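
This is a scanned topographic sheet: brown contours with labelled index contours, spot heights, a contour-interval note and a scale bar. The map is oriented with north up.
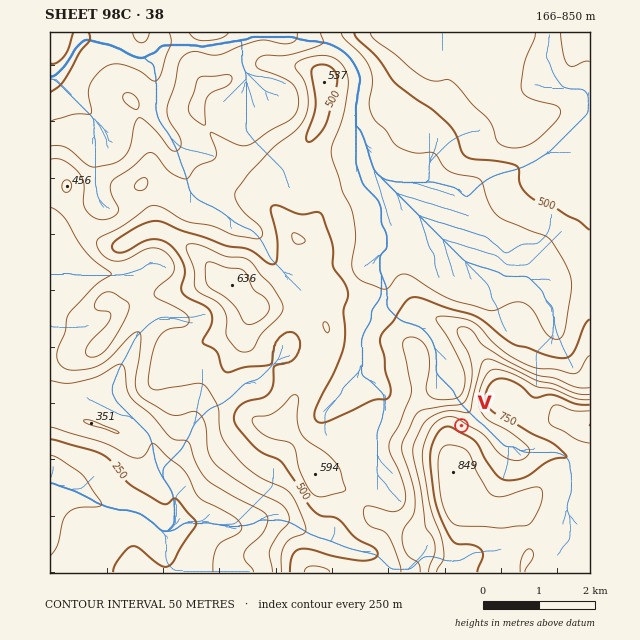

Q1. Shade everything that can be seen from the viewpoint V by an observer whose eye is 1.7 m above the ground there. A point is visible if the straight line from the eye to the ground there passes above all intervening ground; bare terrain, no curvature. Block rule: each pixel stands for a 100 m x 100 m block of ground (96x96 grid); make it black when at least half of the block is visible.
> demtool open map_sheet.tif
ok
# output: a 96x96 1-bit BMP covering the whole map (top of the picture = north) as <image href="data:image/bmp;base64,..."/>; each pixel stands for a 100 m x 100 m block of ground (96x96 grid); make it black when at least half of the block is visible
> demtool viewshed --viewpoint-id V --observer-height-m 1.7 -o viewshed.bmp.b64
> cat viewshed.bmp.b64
<image width="96" height="96" href="data:image/bmp;base64,Qk2+BAAAAAAAAD4AAAAoAAAAYAAAAGAAAAABAAEAAAAAAIAEAAATCwAAEwsAAAIAAAAAAAAA////AAAAAAAAAAAAAAAAAAAAAAAAAAAAAAAAAAAAAAAAAAAAAAAAAAAAAAAAAAAAAAAAAAAAAAAAAAAAAAAAAAAAAAAAAAAAAAAAAAAAAAAAAAAAAAAAAAAAAAAAAAAAAAAAAAAAAAAAAAAAAAAAAAAAAAAAAAAAAAAAAAAAAAAAAAAAAAAAAAAAAAAAAAAAAAAAAAAAAAAAAAAAAAAAAAAAAAAAAAAAAAAAAAAAAAAAAAAAAAAAAAAAAAAAAAAAAAAAAAAAAgAAAAAAAAAAAAAABwAAAAAAAAAAAAAAB4EAAAAAAAAAAAAAB8MAAAAAAAAAAAAAD8cAAAAAAAAAAAAAD+8AAAAAAAAAAAAAH/4AAAAAAAAAAAAAf/wAAAAAAAAAAAAA//4AAAAAAAAAAABj//4AAAAAAAAAAAB///8AAAAAAAAAAAD//84AAAAAAAAAAAB/8cAAAAAAAAAAAAB/wEAAAAAAAAAAAAB/gAAAAAAAAAAAAAB/AAAAAAAAAAAAAAB+AAAAAAAAAAAAAAB8AAAAAAAAAAAAAAB8AAAAAAAAAAAAAAD8AAAAAAAAAAAAAAP8AAAAAAAAAAAAAD/4AAAAAAAAAAAAAP/4AAAAAAAAAAAAAP/4AAAAAAAAAAAAAf/wAAAAAAAAAAAAAn/wAAAAAAAAAAAAAD/wAAAAAAAAAAAAAD/AAAAAAAAAAAAAAH8AAAAAAAAAAAAAAP4AAAAAAAAAAAAAAfgAAAAAAAAAAAAAweAAAAAAAAAAAAADwAAAAAAAAAAAAAA/wAAAAAAAAAAAAAD/wAAAAAAAAAAAAAD/gAAAAAAAAAAAAAB/gAAAAAAAAAAAAAA/gAAAAAAAAAAAABx/8AAAAAAAAAAAAD//8AAAAAAAAAAAAH//8AAAAAAAAAAAAD//8AAAAAAAAAAAAD//+AAAAAAAAAAAAB///4AAAAAAAAAAAB///+AAAAAAAAAAAB////AAAAAAAAAAAAH///gAAAAAAAAAAAH///gB4AAAAAAAAAH///wB+AAAAAAAAAD///wD/gAAAAAAAAB///4D/wAAAAAAAAB///4H/4AAAAAYAAH///8H/8AAAAA4AAP///+P/8AAAAAAAD///////+AAAAAAAP////////AAAAAAAf////////gAABgAAf////////gAADgAAP///////+AAADAAAH////////wAADAAAB////////4AACAAAAf///////4AAGAAAAP///////8AAEAAAAP///////8AAIAAAAH///////8AAQAAAAH///////8AAwAAAAD/////8H8ADgAAAAD/////4B8AHgAAAAD/////4AcADgAAAAD+f///4AMAAAAcAAD+P///4AMAAAA+AAD+P///8AcAAAA/AAD+P///8A8AAAABgAA+f///+B8AAAAAAAAG////+D8AAAAAAAAH/////D8AAAAAAAAH/+///H8AAAAAAAAP/8////8AAAAAAAAP/4/4P/8AAAAAAAAf/5/wP/8AAAAQAAA//7/wP/8="/>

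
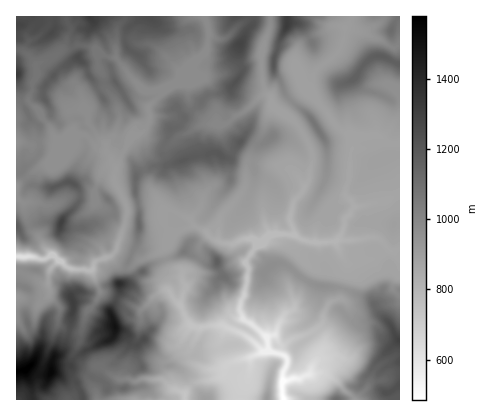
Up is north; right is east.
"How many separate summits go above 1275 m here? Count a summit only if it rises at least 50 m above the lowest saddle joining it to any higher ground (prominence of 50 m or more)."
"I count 8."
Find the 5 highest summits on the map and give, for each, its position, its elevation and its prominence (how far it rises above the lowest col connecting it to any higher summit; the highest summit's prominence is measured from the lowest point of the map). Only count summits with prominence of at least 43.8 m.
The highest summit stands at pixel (26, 370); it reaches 1579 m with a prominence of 1094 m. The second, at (52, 372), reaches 1548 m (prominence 68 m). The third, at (116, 328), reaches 1498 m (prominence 241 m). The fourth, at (120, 284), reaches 1391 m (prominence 144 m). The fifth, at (286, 26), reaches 1323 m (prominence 339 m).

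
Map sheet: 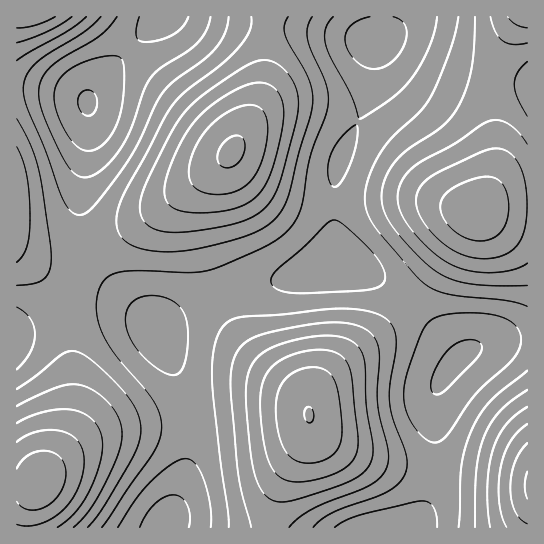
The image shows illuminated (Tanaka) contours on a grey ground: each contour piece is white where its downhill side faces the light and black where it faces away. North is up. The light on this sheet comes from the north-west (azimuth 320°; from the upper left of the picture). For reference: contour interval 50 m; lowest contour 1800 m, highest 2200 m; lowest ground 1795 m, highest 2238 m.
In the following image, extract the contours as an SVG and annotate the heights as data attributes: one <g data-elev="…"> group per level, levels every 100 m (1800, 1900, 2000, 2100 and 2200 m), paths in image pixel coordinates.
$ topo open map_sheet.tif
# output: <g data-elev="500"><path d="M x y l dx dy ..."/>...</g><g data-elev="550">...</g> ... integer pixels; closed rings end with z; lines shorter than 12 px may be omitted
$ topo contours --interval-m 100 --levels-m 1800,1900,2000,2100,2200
<g data-elev="1800"><path d="M86 116l-6-6-2-9 3-8 8-3 6 5 2 10-4 9z"/></g><g data-elev="1900"><path d="M118 527l17-27 15-18 21-18 8-4 7-1 5 1 4 4 9 17 6 25 1 21"/><path d="M335 527l10-6 14-6 63-14 7 1 5 5 3 10 0 10"/><path d="M431 442l-9-6-9-11-7-14-2-13 0-12 3-14 12-33 6-12 5-6 7-4 21-4 31 1 12 3 9 4 7 6 4 10-1 9-4 9-8 10-33 30-30 43-7 4z"/><path d="M169 374l-12-6-12-10-10-12-7-12-3-12 2-11 4-8 8-5 14-3 14 3 11 7 7 10 3 20-3 27-6 11-5 2z"/><path d="M290 293l-11-3-6-4-2-5 1-6 8-8 26-22 20-21 7-4 4 0 5 3 25 24 13 15 5 12 0 5-2 4-5 4-7 2-58 4z"/><path d="M333 186l-4-5-1-8 0-10 3-9 11-18 9-8 6-3 1 5-1 12-7 23-9 18-4 3z"/><path d="M211 17l-5 14-9 12-11 9-25 16-11 11-7 13-14 41-14 23-9 10-9 7-8 4-7 0-7-3-5-5-15-26-14-36-2-12 0-9 5-11 8-9 11-9 36-21 10-8 8-11"/><path d="M437 17l-2 14-6 16-8 17-10 15-20 20-32 20-8-25-20-35-5-14-1-8 1-8 7-12"/></g><g data-elev="2000"><path d="M88 527l17-22 32-56 3-11 1-9-1-10-4-10-11-16-19-20-19-16-12-6-6 0-7 3-25 21-20 14"/><path d="M289 527l9-9 15-9 47-19 13-6 9-9 5-9 1-16-8-32-3-16 2-43-1-12-2-6-4-7-14-8-15-3-17 0-51 8-25 8-8 6-5 8-6 18 0 28 8 78 12 50"/><path d="M527 390l-16 11-12 11-8 11-7 15-5 16-3 17-1 56"/><path d="M17 285l17-1 9-5 6-8 2-13-1-20-12-69-8-25-13-25"/><path d="M527 116l-10-18-3-13 3-12 10-11"/><path d="M17 61l52-31 17-13"/><path d="M251 17l0 8-2 6-11 18-19 17-34 26-13 14-46 83-7 18-3 16 4 12 11 10 14 5 17 2 20-1 21-3 32-9 20-7 15-9 11-11 8-19 10-40 12-38 2-14-1-11-4-12-23-43-1-9 4-9"/><path d="M475 17l-3 49-5 19-6 17-7 12-10 11-37 25-13 13-7 11-4 11-1 10 0 10 6 14 12 18 25 25 17 13 15 6 17 3 53 1"/></g><g data-elev="2100"><path d="M57 527l11-8 9-9 9-12 6-13 10-31 0-12-2-11-4-8-7-7-10-4-10-3-12 1-15 2-13 5-12 6"/><path d="M288 481l18 0 25-6 17-9 8-12 2-17-7-64-6-14-11-7-9-2-12 0-24 6-16 10-6 7-4 8-2 12-1 16 6 42 3 11 5 9 7 7z"/><path d="M527 424l-9 8-8 10-6 12-3 13-2 18 0 17 3 15 5 10"/><path d="M475 258l18 0 16-5 10-10 6-14 2-27-4-27-8-17-6-6-7-3-8-1-9 3-48 22-14 10-6 12-1 10 3 9 14 20 20 16 10 5z"/><path d="M193 213l26-1 20-5 15-8 11-13 10-27 9-41-1-11-2-9-4-7-6-5-8-3-9 0-23 9-27 19-10 11-8 12-17 36-4 13-1 11 3 8 5 5 9 4z"/><path d="M17 28l18-3 20-8"/><path d="M508 17l8 8 11 3"/></g><g data-elev="2200"><path d="M17 501l5 6 8 3 8 0 9-4 7-5 7-9 4-10 1-9-1-8-4-7-7-5-8-2-9 1-8 3-7 6-5 8"/><path d="M527 472l-2 14 2 13"/><path d="M307 422l4 0 3-5-1-7-4-3-3 1-2 5 1 5z"/><path d="M224 167l5 1 5-2 8-8 3-13-1-6-3-3-6 0-5 1-10 10-3 12 2 5z"/></g>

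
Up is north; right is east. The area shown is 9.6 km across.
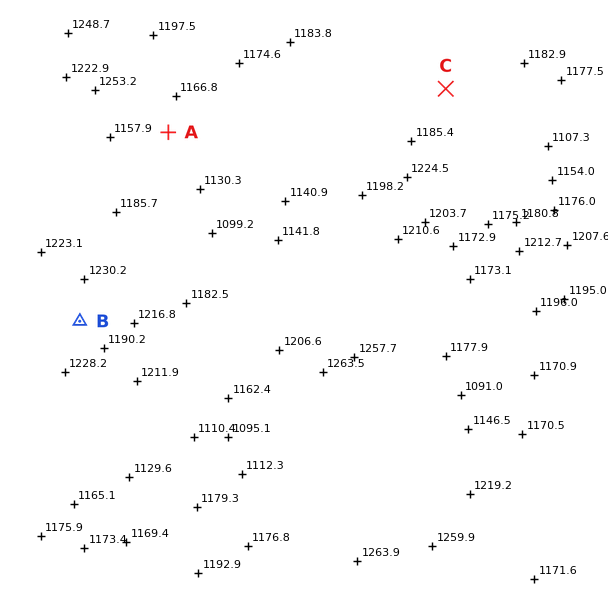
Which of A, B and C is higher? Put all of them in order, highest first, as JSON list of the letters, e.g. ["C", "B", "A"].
["B", "C", "A"]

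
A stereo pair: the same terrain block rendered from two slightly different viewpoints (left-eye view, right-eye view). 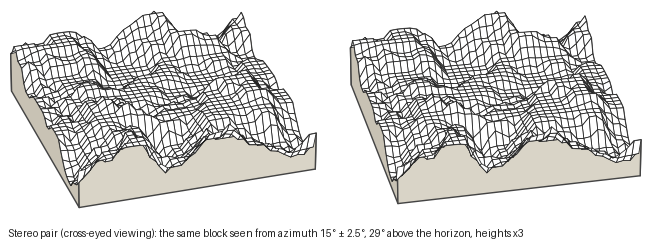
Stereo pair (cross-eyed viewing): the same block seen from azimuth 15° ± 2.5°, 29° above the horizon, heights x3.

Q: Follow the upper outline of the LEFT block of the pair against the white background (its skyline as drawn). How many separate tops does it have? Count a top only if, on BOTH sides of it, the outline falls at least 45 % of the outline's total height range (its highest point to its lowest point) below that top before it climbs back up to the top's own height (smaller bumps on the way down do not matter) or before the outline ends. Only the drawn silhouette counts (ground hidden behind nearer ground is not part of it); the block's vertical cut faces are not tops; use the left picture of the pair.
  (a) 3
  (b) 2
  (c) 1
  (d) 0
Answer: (d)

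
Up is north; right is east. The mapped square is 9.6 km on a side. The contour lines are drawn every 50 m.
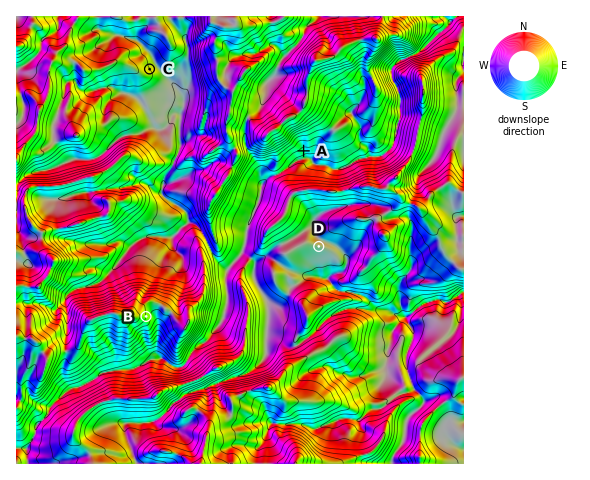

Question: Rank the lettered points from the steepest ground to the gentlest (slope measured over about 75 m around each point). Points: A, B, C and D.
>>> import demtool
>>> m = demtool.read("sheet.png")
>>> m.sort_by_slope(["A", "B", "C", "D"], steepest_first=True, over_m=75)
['B', 'A', 'C', 'D']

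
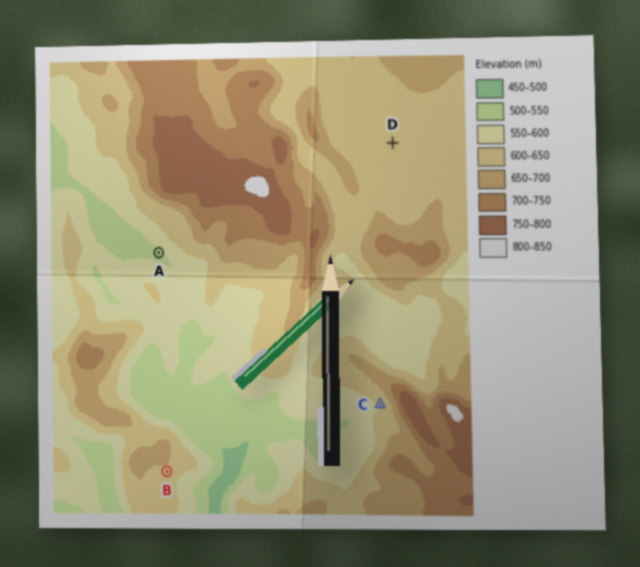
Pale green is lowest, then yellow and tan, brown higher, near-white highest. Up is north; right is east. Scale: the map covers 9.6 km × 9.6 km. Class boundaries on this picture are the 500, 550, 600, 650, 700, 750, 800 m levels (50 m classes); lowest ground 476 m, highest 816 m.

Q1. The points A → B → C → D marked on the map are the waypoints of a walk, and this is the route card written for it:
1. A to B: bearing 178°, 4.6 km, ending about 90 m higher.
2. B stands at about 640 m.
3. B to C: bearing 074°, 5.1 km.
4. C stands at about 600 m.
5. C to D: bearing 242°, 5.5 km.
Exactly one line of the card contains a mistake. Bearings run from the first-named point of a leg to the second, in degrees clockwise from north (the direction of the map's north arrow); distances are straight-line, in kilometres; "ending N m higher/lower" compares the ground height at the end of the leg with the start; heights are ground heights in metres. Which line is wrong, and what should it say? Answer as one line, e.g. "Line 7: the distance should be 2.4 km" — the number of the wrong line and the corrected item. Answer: Line 5: the bearing should be 004°.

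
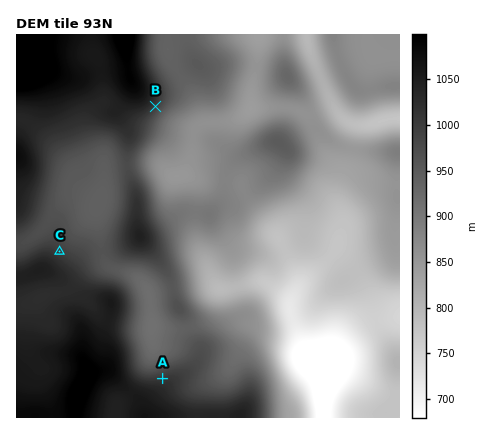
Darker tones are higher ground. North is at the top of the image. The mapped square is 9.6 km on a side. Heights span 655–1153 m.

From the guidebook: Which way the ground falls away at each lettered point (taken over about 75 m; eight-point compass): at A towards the N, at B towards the SE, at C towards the NE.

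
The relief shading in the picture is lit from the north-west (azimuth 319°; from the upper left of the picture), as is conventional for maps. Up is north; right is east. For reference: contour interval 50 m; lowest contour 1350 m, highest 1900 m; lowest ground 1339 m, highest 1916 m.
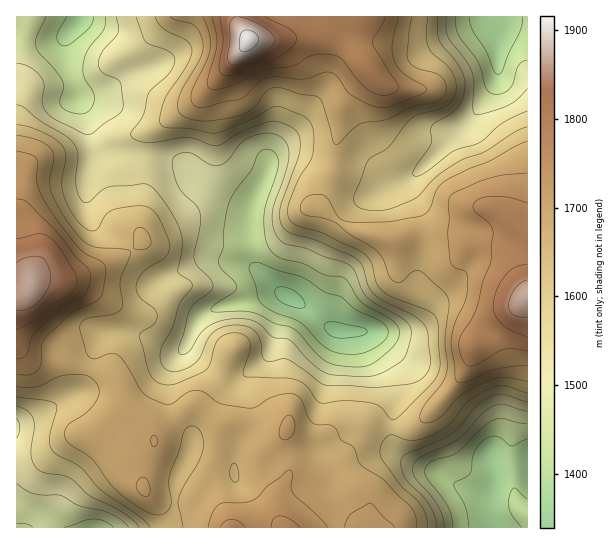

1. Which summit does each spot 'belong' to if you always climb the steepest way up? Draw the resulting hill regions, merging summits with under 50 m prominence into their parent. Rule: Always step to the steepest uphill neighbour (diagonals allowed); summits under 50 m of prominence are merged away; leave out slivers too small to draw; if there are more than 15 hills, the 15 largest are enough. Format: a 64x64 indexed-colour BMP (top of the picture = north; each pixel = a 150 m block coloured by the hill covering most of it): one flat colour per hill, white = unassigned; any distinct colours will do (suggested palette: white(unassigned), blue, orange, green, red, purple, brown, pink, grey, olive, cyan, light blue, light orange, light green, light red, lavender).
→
<image width="64" height="64" href="data:image/bmp;base64,Qk12CAAAAAAAAHYAAAAoAAAAQAAAAEAAAAABAAQAAAAAAAAIAAATCwAAEwsAABAAAAAAAAAA////ALR3HwAOf/8ALKAsACgn1gC9Z5QAS1aMAMJ34wB/f38AIr28AM++FwDox64AeLv/AIrfmACWmP8A1bDFABERERERERERERERERERERERERERERERERERERERETMzERERERERERERERERERERERERERERERERERERERERMzMRERERERERERERERERERERERERERERERERERERERMzMxEREREREREREREREREREREREREREREREREREREREzMzEREREREREREREREREREREREREREREREREREREREjMzMRERERERERERERERERERERERERERERERERERESIiIzMxEREREREREREREREREREREREREREREREREREiIiIjMzERERERERERERERERERERERERERERERERERIiIiIiMzMRERERERERERERERERERERERERERERERESIiIiIiIiIhERERERERERERERERERERERERERERERESIiIiIiIiIiERERERERERERERERERERERERERERERESIiIiIiIiIiIRERERERERERERERERERERERERERERERIiIiIiIiIiIhEREREREREREREREREREREREREREREREiIiIiIiIiIiRBERERERERERERERERERERERERERERESIiIiIiIiIiJERBERERERERERERERERERERERERERERIiIiIiIiIiIkREQREREREREREREREREREREREREREREiIiIiIiIiIiREREQRERERERERERERERERERERERERERIiIiIiIiIiJEREREEREREREREREREREREREREREREREiIiIiIiIiIkRERERBEREREREREREREREREREREREREiIiIiIiIiIiREREREERERERERERFERBERERERERERESIiIiIiIiIiJEREREQRERERERERREREQRERERERERERIiIiIiIiIiIkREREREERERERERREREREERERERERERIiIiIiIiIiIiREREREQRERERFERERERERBERERERERIiIiIiIiIiIiJERERERBERERREREREREREERERERERIiIiIiIiIiIiIkRERERERBFERERERERERERBERERERIiIiIiIiIiIiIiREREREREREREREREREREREERERIiIiIiIiIiIiIiIiJEREREREREREREREREREREQRERIiIiIiIiIiIiIiIiIkRERERERERERERERERERERBESIiIiIiIiIiIiIiIiIiREREREREREREREREREREREQSIiIiIiIiIiIiIiIiIiJEREREREREREREREREREREQiIiIiIiIiIiIiIiIiIiIkREREREREREREREREREREQiIiIiIiIiIiIiIiIiIiIiREREREREREREREREREREQiIiIiIiIiIiIiIiIiIiIiJEREREREREREREREREREQiIiIiIiIiIiIiIiIiIiIiIkRERERERERERERERERERCIiIiIiIiIiIiIiIiIiIiIiRERERERERERERERERERCIiIiIiIiIiIiIiIiIiIiIiJEREREREREREREREREREIiIiIiIiIiIiIiIiIiIiIiIkREREREREREREREREREQiIiIiIiIiIiIiIiIiIiIiIiRERERERERERERERERERCIiIiIiIiIiIiIiIiIiIiIiJEREREREREREREREREREIiIiIiIiIiIiIiIiIiIiIiIkREREREREREREREREREQiIiIiIiIiIiIiIiIiIiIiIiREREREREREREREREREQyIiIiIiIiIiIiIiIiIiIiIiJEREREREREREREREREMzMiIiIiIiIiIiIiIiIiIiIiIkRERERERERERERERDMzMyIiIiIiIiIiIiIiIiIiIiIiRERERERERERERERDMzMzMiIiIiIiIiIzIiIiIiIiIiJERERERERERERERDMzMzMyIiIiIiIiIzMzIiIiIiIiIkRERERERERERERDMzMzMzMiIiIiIiIzMzMyIiIiIiIiRERERERERERDMzMzMzMzMyIiIjMzMzMzMzMiIiIiIiJERERERDMzMzMzMzMzMzMzMzMzMzMzMzMzMzIiIiIiIkREREREMzMzMzMzMzMzMzMzMzMzMzMzMzMzMyIiIiIiREREREMzMzMzMzMzMzMzMzMzMzMzMzMzMzMzMiIiIiJEREREQzMzMzMzMzMzMzMzMzMzMzMzMzMzMzMzIiIiIkRERERDMzMzMzMzMzMzMzMzMzMzMzMzMzMzMzMyIiIiRERERDMzMzMzMzMzMzMzMzMzMzMzMzMzMzMzMzMiIiJEREREMzMzMzMzMzMzMzMzMzMzMzMzMzMzMzMzMzIiIkREREQzMzMzMzMzMzMzMzMzMzMzMzMzMzMzMzMzMiIiREREQzMzMzMzMzMzMzMzMzMzMzMzMzMzMzMzMzMzIiJERERDMzMzMzMzMzMzMzMzMzMzMzMzMzMzMzMzMzMiIkREREMzMzMzMzMzMzMzMzMzMzMzMzMzMzMzMzMzMyIiREREMzMzMzMzMzMzMzMzMzMzMzMzMzMzMzMzMzMzIiJEREQzMzMzMzMzMzMzMzMzMzMzMzMzMzMzMzMzMzMiIkRERDMzMzMzMzMzMzMzMzMzMzMzMzMzMzMzMzMzMyIiQzMzMzMzMzMzMzMzMzMzMzMzMzMzMzMzMzMzMzMzIiIzMzMzMzMzMzMzMzMzMzMzMzMzMzMzMzMzMzMzMzMiIjMzMzMzMzMzMzMzMzMzMzMzMzMzMzMzMzMzMzMzMiIi"/>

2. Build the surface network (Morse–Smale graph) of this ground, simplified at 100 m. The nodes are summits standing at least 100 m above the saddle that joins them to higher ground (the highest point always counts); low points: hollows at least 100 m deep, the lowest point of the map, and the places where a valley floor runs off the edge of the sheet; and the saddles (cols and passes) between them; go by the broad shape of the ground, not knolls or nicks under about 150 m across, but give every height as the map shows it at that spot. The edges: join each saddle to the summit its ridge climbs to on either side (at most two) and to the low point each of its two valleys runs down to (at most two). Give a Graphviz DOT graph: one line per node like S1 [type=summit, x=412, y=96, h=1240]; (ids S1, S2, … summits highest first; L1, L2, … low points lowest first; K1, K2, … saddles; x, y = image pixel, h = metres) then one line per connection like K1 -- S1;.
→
graph terrain {
  S1 [type=summit, x=249, y=39, h=1916];
  S2 [type=summit, x=527, y=295, h=1878];
  S3 [type=summit, x=31, y=286, h=1875];
  S4 [type=summit, x=230, y=527, h=1765];
  L1 [type=low, x=289, y=298, h=1339];
  L2 [type=low, x=498, y=527, h=1362];
  L3 [type=low, x=498, y=35, h=1375];
  L4 [type=low, x=82, y=17, h=1379];
  L5 [type=low, x=94, y=527, h=1421];
  K1 [type=saddle, x=89, y=369, h=1655];
  K2 [type=saddle, x=334, y=159, h=1645];
  K3 [type=saddle, x=221, y=375, h=1620];
  K4 [type=saddle, x=391, y=427, h=1604];
  K5 [type=saddle, x=142, y=154, h=1535];
  K6 [type=saddle, x=251, y=243, h=1422];
  K1 -- S3;
  K1 -- S4;
  K1 -- L1;
  K1 -- L5;
  K2 -- S1;
  K2 -- S2;
  K2 -- L1;
  K2 -- L3;
  K3 -- S3;
  K3 -- S4;
  K3 -- L1;
  K4 -- S2;
  K4 -- S4;
  K4 -- L1;
  K4 -- L2;
  K5 -- S1;
  K5 -- S3;
  K5 -- L1;
  K5 -- L4;
  K6 -- S2;
  K6 -- S3;
  K6 -- L1;
}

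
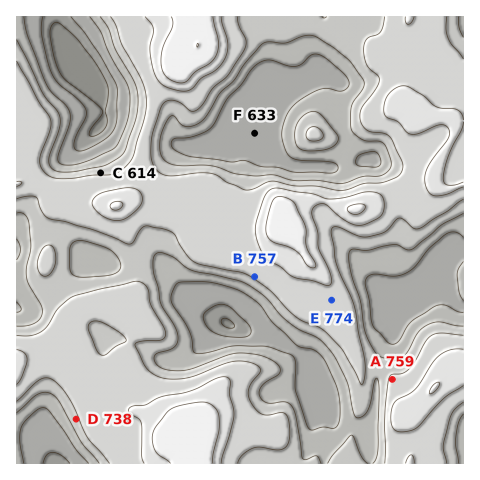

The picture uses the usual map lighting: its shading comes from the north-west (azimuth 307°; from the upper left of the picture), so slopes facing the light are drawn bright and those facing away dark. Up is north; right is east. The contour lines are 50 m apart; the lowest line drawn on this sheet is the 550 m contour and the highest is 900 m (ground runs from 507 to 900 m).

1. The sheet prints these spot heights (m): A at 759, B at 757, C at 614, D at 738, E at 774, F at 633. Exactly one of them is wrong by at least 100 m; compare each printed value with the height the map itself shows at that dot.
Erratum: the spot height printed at C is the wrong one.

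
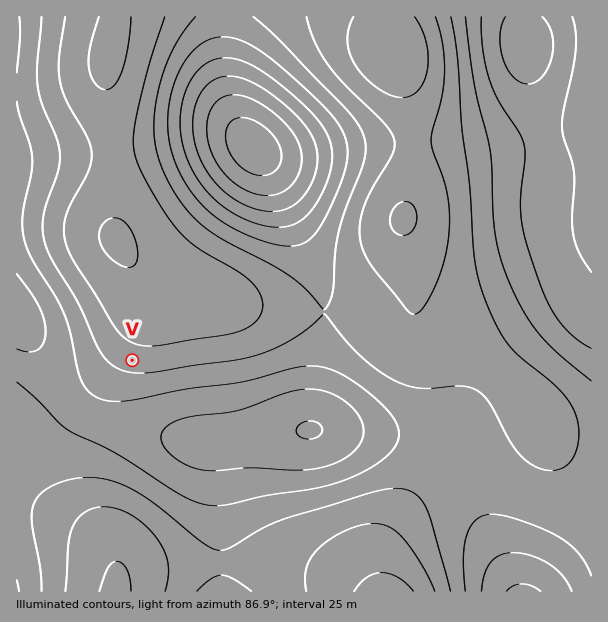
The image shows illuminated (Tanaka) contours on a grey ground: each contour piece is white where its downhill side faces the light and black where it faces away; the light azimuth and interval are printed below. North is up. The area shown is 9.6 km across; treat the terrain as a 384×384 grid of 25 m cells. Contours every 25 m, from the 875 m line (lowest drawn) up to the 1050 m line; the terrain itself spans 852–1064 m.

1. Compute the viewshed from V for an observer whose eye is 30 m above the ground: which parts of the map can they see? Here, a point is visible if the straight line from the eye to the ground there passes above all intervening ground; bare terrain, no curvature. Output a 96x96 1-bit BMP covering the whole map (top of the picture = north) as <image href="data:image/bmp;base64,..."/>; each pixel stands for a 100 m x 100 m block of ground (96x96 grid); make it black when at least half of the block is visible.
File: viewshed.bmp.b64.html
<image width="96" height="96" href="data:image/bmp;base64,Qk2+BAAAAAAAAD4AAAAoAAAAYAAAAGAAAAABAAEAAAAAAIAEAAATCwAAEwsAAAIAAAAAAAAA////AAAAAAAAAAAAAAAAAAAAAAAAAAAAAAAAAAAAAAAAAAAAAAAAAAAAAAAAAAAAAAAAAAAAAAAAAAAAAAAAAAAAAAAAAAAAAAAAAAAAAAAAAAAAAAAAAAAAAAAAAAAAAAAAAAAAAAAAAAAAAAAAAAAAAAAAAAAAAAAAAAAAAAAAAAAAAAAAAAAAAAAAAAAAAAAAAAAAAAAAAAAAAAAAAAAAAAAAAAAAAAAAAAAAAAAAAAAAAAAAAAAAAAAAAAAAAAAAAAAAAAAAAAAAAAAAAAAAAAAAAAAAAAAAAAAAAAAAAAAAAAAAAAAAAAAAAAAAAAAAAAAAAAAAAAAAAAAAAAAAAAAAAAAAAAAAAAAAAAAAAAAAAAAAAAAAAAAAAAAAAAAAAAAAAAAAAAAAAAAAAAAAAAAAAAAAAAAAAAAAAAAAAAAAAHAAAAAAAAAAAAHwA/wAAAAAAAAAAB//H/4AAAAAAAAAAf////8AAAAAAAAAD/////8AAAAAAAAAH/////+AAAAAAAAAP/////+AAAAAAAAAf/////+AAAAAAAAA//////+AAAAAAAAB//////+AAAAAAAAD//////+AAAAAAAAH//////+AAAAAAAMH//////+AAAAAAB8P///////AAAAAAH8f///////AAAAAA/8f///////gAAAAD/8f///////gAAAAP/8////////gAAAA//8////////wAAAD//8////////wAAAH//5////////wAAAP//5////////4AAAf//x////////wAAAf//x////////wAAAf//h////////wAAA///j////////gAAA///D////////gAAA//+D////////gAAA//+D////////AAAA//8D////////AAAA//8D///////+AAAA//4D///////+AAAA//4D///////+AAAA//4D///////8AAAA//4D///////8AAAA//wD///////8AAAAf/wD///////4AAAAf/wD///////4AAAAf/wD///////4AAAAf/wD///////wAAAAf/wD///////gAAAAf/wD///////gAAAAf/wD///////AAAAAP/wD//////+AAAAAP/wD//////8AAAAAP/wD//////4AAAAAP/wD//////gAAAAAH/wD//////AAAAAAH/wD/////+AAAAAAH/wD/////8AAAAAAD/wD/wP//wAAAAAAD/gDwAD//gAAAAAAD/gDwAA/+AAAAAAAB/gDwAAf8AAAAAAAB/gDwAAPgAAAAAAAB/gDwAAAAAAAAAAAB/gD4AAAAAAAAAAAA/gD4AAAAAAAAAAAA/gD8AAAAAAAAAAAA/gD+AAAAAAAAAAAA/AD/AAAAAAAAAAAAfAD/gAAAAAAAAAAAfAD/4AAAAAAAAAAAPAD/8AAAAAAAAAAAOAD//AAAAAAAAAAAGAD//gAAAAAAAAAAAAD//wAAAAAAAAAAAAD//4AAAAAAAAAAAAD//8AAAAAAAAAAAAD//+AAAAAAAAAAAAA="/>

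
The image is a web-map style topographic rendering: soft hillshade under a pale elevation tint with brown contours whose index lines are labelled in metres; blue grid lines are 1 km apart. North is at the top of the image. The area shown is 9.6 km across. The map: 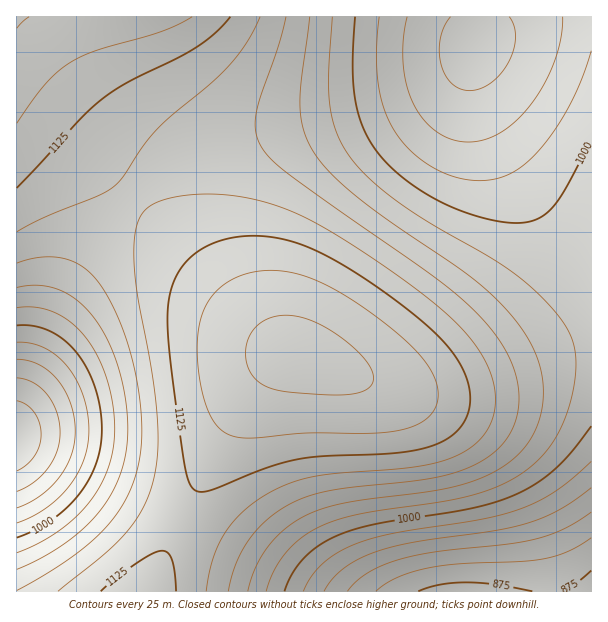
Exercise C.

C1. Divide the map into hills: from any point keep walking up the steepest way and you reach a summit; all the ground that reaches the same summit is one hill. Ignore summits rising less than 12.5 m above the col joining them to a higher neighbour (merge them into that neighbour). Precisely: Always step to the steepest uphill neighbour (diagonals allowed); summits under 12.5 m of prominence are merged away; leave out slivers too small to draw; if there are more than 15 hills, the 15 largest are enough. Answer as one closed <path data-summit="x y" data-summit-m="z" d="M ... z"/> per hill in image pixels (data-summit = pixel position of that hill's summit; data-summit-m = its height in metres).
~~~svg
<path data-summit="300 356" data-summit-m="1183" d="M591 16l-111 0-4 28-8 15-16 15-23 14-60 21-148 35-30 10-32 18-15 12-32 34-18 24-24 39-20 40-25 65-9 27 0 27 196 95 70 39 38 18 271 0z"/><path data-summit="17 17" data-summit-m="1177" d="M479 16l-462 0-1 395 30-79 24-51 36-56 38-41 29-21 25-12 69-19 102-23 42-13 24-11 17-11 22-24 4-12z"/><path data-summit="141 591" data-summit-m="1136" d="M17 440l0 152 302-1-37-17-115-62-23-8z"/>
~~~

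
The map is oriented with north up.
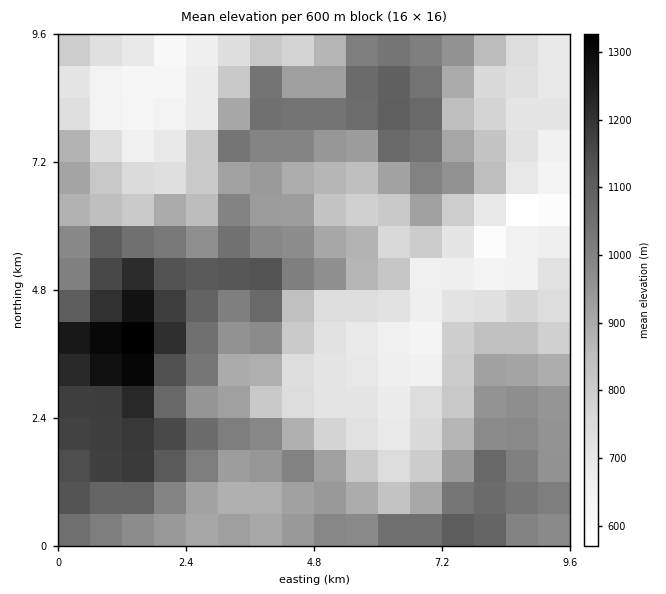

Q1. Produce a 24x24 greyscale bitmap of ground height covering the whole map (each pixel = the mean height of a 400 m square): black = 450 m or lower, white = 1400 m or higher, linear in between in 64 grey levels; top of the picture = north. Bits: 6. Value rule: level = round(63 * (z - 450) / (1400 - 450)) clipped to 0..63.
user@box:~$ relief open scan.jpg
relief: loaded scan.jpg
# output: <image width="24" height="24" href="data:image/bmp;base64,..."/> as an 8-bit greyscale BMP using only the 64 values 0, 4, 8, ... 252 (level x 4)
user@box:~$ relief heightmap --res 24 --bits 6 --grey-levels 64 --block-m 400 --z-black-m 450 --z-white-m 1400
<image width="24" height="24" href="data:image/bmp;base64,Qk12BgAAAAAAADYEAAAoAAAAGAAAABgAAAABAAgAAAAAAEACAAATCwAAEwsAAAABAAAAAAAAAAAAAAEBAQACAgIAAwMDAAQEBAAFBQUABgYGAAcHBwAICAgACQkJAAoKCgALCwsADAwMAA0NDQAODg4ADw8PABAQEAAREREAEhISABMTEwAUFBQAFRUVABYWFgAXFxcAGBgYABkZGQAaGhoAGxsbABwcHAAdHR0AHh4eAB8fHwAgICAAISEhACIiIgAjIyMAJCQkACUlJQAmJiYAJycnACgoKAApKSkAKioqACsrKwAsLCwALS0tAC4uLgAvLy8AMDAwADExMQAyMjIAMzMzADQ0NAA1NTUANjY2ADc3NwA4ODgAOTk5ADo6OgA7OzsAPDw8AD09PQA+Pj4APz8/AEBAQABBQUEAQkJCAENDQwBEREQARUVFAEZGRgBHR0cASEhIAElJSQBKSkoAS0tLAExMTABNTU0ATk5OAE9PTwBQUFAAUVFRAFJSUgBTU1MAVFRUAFVVVQBWVlYAV1dXAFhYWABZWVkAWlpaAFtbWwBcXFwAXV1dAF5eXgBfX18AYGBgAGFhYQBiYmIAY2NjAGRkZABlZWUAZmZmAGdnZwBoaGgAaWlpAGpqagBra2sAbGxsAG1tbQBubm4Ab29vAHBwcABxcXEAcnJyAHNzcwB0dHQAdXV1AHZ2dgB3d3cAeHh4AHl5eQB6enoAe3t7AHx8fAB9fX0Afn5+AH9/fwCAgIAAgYGBAIKCggCDg4MAhISEAIWFhQCGhoYAh4eHAIiIiACJiYkAioqKAIuLiwCMjIwAjY2NAI6OjgCPj48AkJCQAJGRkQCSkpIAk5OTAJSUlACVlZUAlpaWAJeXlwCYmJgAmZmZAJqamgCbm5sAnJycAJ2dnQCenp4An5+fAKCgoAChoaEAoqKiAKOjowCkpKQApaWlAKampgCnp6cAqKioAKmpqQCqqqoAq6urAKysrACtra0Arq6uAK+vrwCwsLAAsbGxALKysgCzs7MAtLS0ALW1tQC2trYAt7e3ALi4uAC5ubkAurq6ALu7uwC8vLwAvb29AL6+vgC/v78AwMDAAMHBwQDCwsIAw8PDAMTExADFxcUAxsbGAMfHxwDIyMgAycnJAMrKygDLy8sAzMzMAM3NzQDOzs4Az8/PANDQ0ADR0dEA0tLSANPT0wDU1NQA1dXVANbW1gDX19cA2NjYANnZ2QDa2toA29vbANzc3ADd3d0A3t7eAN/f3wDg4OAA4eHhAOLi4gDj4+MA5OTkAOXl5QDm5uYA5+fnAOjo6ADp6ekA6urqAOvr6wDs7OwA7e3tAO7u7gDv7+8A8PDwAPHx8QDy8vIA8/PzAPT09AD19fUA9vb2APf39wD4+PgA+fn5APr6+gD7+/sA/Pz8AP39/QD+/v4A////AKCckIiIfHx8gHSAiJicnKygrLSspJSQjKygmJCUiHR4eHBwdHBwbIB4mKSkoJSQkMCktLSojIB4cHx8iJCIdGBcfJyYpKCYmLS0wMS8pJSAfISElIhwYFBQbICQrJyUiMDIxMTEwKyQiIyQkHRgTEREXHCUmJCAfLy8wMTEsKiQnJR0aFBIREA8WGSEjIyQjMDAwMTEnIyAiGhYTEhESEA8WFx8iIiMiMTI0NTQpJhwbGhQTEhEREA4RFB8gIh8fNDY6OjYrKCMeIRgSEhEQDg0NFR0fHx0dNjk6OzcvKCUfJBwWExAQDwwNFhkcGxoWMTI1OjY0KyQjJyEXEhAQDw4MExcXGRkSKS8yNjMvLCYmLCMYFRMVFBEODxQQERYSIyswMTQtLiosMCgjIhwcGhQLDxANDBISIiowMisqKSsuKCcmJCIbGBMTDwwKDBAPISkpJiYjHyUlIiMgHB0bFRUaEw0IDA8NHRwcGB8eGSUjHyIfGhgWFhwfFREKBgkLHhsYFRcYFR4gHyEeGhgXGh8iIR4YDQkJIBsXFRERFh8fICAcHR0bHickIh8ZFA0MIBoUDw4SFiMnIyMjIB0eJionIB4YFRAMGBENDA0PERooJScnJyIoLCkoHBsVDw8RFA4MDAwMDhIgKScmKCcqKyspHBgUERIREA4MCwoNEBAbKCUfHycsLCsoIBYTExERFhEODg4KDw8aIyEaGiEmKCYkIBkWFBAQGRYTEQ4JDg4TFhQUGSImJyYlJCEbFRIQA=="/>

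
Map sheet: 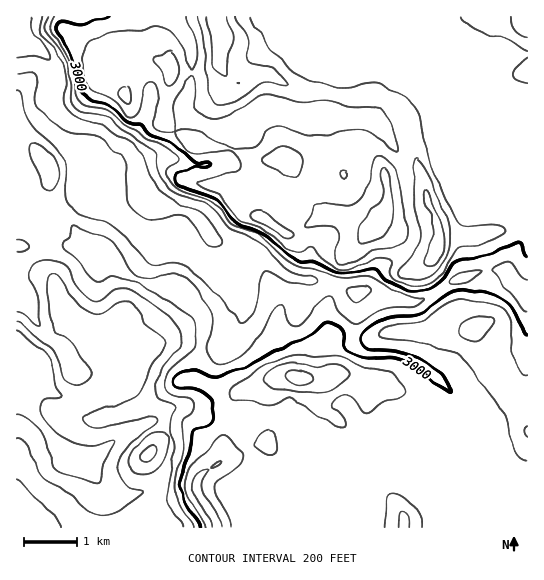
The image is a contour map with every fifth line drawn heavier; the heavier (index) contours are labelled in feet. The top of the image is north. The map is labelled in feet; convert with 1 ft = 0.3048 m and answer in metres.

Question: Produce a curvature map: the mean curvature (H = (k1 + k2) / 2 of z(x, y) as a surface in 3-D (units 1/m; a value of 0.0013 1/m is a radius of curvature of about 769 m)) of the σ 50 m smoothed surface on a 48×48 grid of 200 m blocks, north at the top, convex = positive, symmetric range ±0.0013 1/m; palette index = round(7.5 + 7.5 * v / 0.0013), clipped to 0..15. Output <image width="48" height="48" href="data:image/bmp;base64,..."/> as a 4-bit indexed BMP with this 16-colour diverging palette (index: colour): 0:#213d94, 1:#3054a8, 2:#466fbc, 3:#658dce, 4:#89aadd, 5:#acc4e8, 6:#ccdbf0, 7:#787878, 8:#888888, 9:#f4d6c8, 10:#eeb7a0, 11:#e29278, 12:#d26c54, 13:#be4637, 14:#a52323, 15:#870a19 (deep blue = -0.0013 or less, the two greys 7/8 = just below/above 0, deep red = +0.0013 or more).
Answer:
<image width="48" height="48" href="data:image/bmp;base64,Qk32BAAAAAAAAHYAAAAoAAAAMAAAADAAAAABAAQAAAAAAIAEAAATCwAAEwsAABAAAAAAAAAAlD0hAKhUMAC8b0YAzo1lAN2qiQDoxKwA8NvMAHh4eACIiIgAyNb0AKC37gB4kuIAVGzSADdGvgAjI6UAGQqHAIh2aKqsp3dSBOxnd3iIh3d2atlniIiHiHZXmoZWmodVfvdXd3d3d3d2WuhXeId3eGaLuXZVZ3doz4Rnd3d3d3d3e5VneId3d1nLmHZVZURp7ERnd3d4iIiImGZ3eHd3d3umZnZomGJK+1RXd3d3d3d3d3d3d3iHdqpkZnZpu6QY7cp2Z4d3d3d3d3d3eImGZ6hld3ZXz/gGqK2YaJd3d3eId3d3iJl2eql1d3ZEfPsEhnt3i5Z3d3iHh3d3d5lle6lmd3dSJrw2uYtmmpZ3Zol3iHd3eKhVi6dHiKumIBVqx2l2eYZ2aKh3d3d3moZWm5V6qqve22J5dWdlZlVXq5WHVmZ5mGZnqHaph3d4m6UhNmmGaHNIdUSpZmipdmZplneVQzRFZoq4aIm6iYRmZ0WaiqqXZnaahnd1m6ZWZnn/uqm6qqv9zJiaqoh2Z2ipd4dUvslmZni9uXeXru/8rdypqYZWdnqXh4Yk63d3ZneKmVN1V4t1ablld1RWZnqHhmQo+VZ4ZWVWmVNXdUZ2ZWISIjV3d4p2hSa8t1d4hmU0m3RWiGaJh3KsqYmZmZmHlCz3RWd3iHdmi5ZleYVWrMaM7/25iamZo120Vmd2d3d3iqZ2aZZWmoRImpirmJq9sp2EVXl1VWZ5m5aGWahmmWRXZTJbypm9ks2ERqt0NXmbumZ2aal2m3RWQQADrJd3Q5lzSauWety8t1d2aah1aDIhFYpgBWh1RnhSWaqay5m8hXh2eXIhAUQ1v/7qACWGWHZEV5ial1aZVXh3lyOGe/yER8vfY1RUSpiJmpiZmFVmZnd5girovP+mU0a/lYd1OeuZqqmahmZ3d3ZUAI+ld3q5mGN/lbqoZoZmaqm5VneIh2MgKP6oVVfMqoNupJu7xGd2nIiGZ3iIhjO979Z7mHeaqWOPlHiKhHd3x1Znd3d3Ugb++1RYq6d6yTSuZHd4R3dpg1d3d3YxEkzmdlZpiIZ3uhb7NXd2aXmbU2d3iFNZrd63dmaadlR3qwf3NnhniGeOZHd3hzbv/cy2VVeWZmVY2wn0R3d4eFWvdpmIhjvJczV2d4umZmZI+Q3DZ3d3eFj9VniZc1kgQzNazM24h2ZJ1D2Dd3iHd2vXV4iGMkM3/bunZ5qHl6qKYoxkd3h3h4x1eJhiJ6id+3d2Vphmh5qoU7xleId3iKlXZDMkp9+mVFZ3d4dmdmZ2VdpleIh3iLVmJFQl+D+FVnVWd2ZndmZlWNh2d3d4h8R0W6dJ+QuEebpkVmVVVnd2i6eGZ3d4h9VkWty+9wijWZvIM0e6qry6qHd3h3d3drpzB+yYqCXmNpm+l77ZmHeIdndniIiIeKujCumImWb6J6qJzMdVVmZnd4Z3iIiImleALMdmeanZFtpleYVmd3d3iIZ4iIh3eHcgfZiHd5m3FNp2VmZ3h3d3iIZ4iId2ZoQG25mph3i1JduZhnd4iHd3eHeIh2ZVR1Wv+qmKiIpzNtypdnd4iIh3eHeIdmeInFRu1khXZWZFitpDVnd3eIiIiHd3aLmZiQ=="/>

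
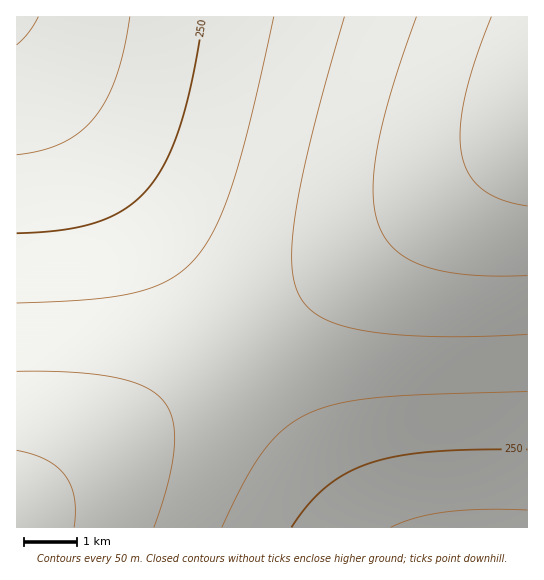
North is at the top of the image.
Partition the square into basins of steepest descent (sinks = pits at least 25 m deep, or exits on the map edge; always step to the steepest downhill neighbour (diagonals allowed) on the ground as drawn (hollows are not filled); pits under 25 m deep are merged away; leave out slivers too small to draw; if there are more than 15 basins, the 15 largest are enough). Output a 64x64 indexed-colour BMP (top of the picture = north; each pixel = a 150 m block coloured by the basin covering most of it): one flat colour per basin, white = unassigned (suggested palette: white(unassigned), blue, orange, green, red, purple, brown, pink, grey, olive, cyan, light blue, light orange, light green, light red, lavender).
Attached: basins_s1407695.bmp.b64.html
<image width="64" height="64" href="data:image/bmp;base64,Qk12CAAAAAAAAHYAAAAoAAAAQAAAAEAAAAABAAQAAAAAAAAIAAATCwAAEwsAABAAAAAAAAAA////ALR3HwAOf/8ALKAsACgn1gC9Z5QAS1aMAMJ34wB/f38AIr28AM++FwDox64AeLv/AIrfmACWmP8A1bDFACIiIiIiIiIiIiIiIiIiIiIiIiIiIiIiIiIiIiIiIiIiIiIiIiIiIiIiIiIiIiIiIiIiIiIiIiIiIiIiIiIiIiISIiIiIiIiIiIiIiIiIiIiIiIiIiIiIiIiIiIiIiIiIhEiIiIiIiIiIiIiIiIiIiIiIiIiIiIiIiIiIiIiIiIiERIiIiIiIiIiIiIiIiIiIiIiIiIiIiIiIiIiIiIiIiIRERIiIiIiIiIiIiIiIiIiIiIiIiIiIiIiIiIiIiIiIhERESIiIiIiIiIiIiIiIiIiIiIiIiIiIiIiIiIiIiIiERERESIiIiIiIiIiIiIiIiIiIiIiIiIiIiIiIiIiIiIREREREiIiIiIiIiIiIiIiIiIiIiIiIiIiIiIiIiIiIhERERERIiIiIiIiIiIiIiIiIiIiIiIiIiIiIiIiIiIiERERERERIiIiIiIiIiIiIiIiIiIiIiIiIiIiIiIiIiIRERERERESIiIiIiIiIiIiIiIiIiIiIiIiIiIiIiIiIhEREREREREiIiIiIiIiIiIiIiIiIiIiIiIiIiIiIiIiEREREREREREiIiIiIiIiIiIiIiIiIiIiIiIiIiIiIiIRERERERERERIiIiIiIiIiIiIiIiIiIiIiIiIiIiIiIhERERERERERESIiIiIiIiIiIiIiIiIiIiIiIiIiIiIiERERERERERERESIiIiIiIiIiIiIiIiIiIiIiIiIiIiIREREREREREREREiIiIiIiIiIiIiIiIiIiIiIiIiIiIhEREREREREREREREiIiIiIiIiIiIiIiIiIiIiIiIiIiERERERERERERERERIiIiIiIiIiIiIiIiIiIiIiIiIiIRERERERERERERERESIiIiIiIiIiIiIiIiIiIiIiIiIhERERERERERERERERESIiIiIiIiIiIiIiIiIiIiIiIiEREREREREREREREREREiIiIiIiIiIiIiIiIiIiIiIiIRERERERERERERERERERIiIiIiIiIiIiIiIiIiIiIiIhERERERERERERERERERERIiIiIiIiIiIiIiIiIiIiIiERERERERERERERERERERESIiIiIiIiIiIiIiIiIiIiIRERERERERERERERERERERESIiIiIiIiIiIiIiIiIiIhEREREREREREREREREREREREiIiIiIiIiIiIiIiIiIiERERERERERERERERERERERERIiIiIiIiIiIiIiIiIiIRERERERERERERERERERERERERIiIiIiIiIiIiIiIiIhERERERERERERERERERERERERESIiIiIiIiIiIiIiIiEREREREREREREREREREREREREREiIiIiIiIiIiIiIiIREREREREREREREREREREREREREREiIiIiIiIiIiIiIhERERERERERERERERERERERERERERIiIiIiIiIiIiIiERERERERERERERERERERERERERERESIiIiIiIiIiIiIRERERERERERERERERERERERERERERESIiIiIiIiIiIhEREREREREREREREREREREREREREREREiIiIiIiIiIiEREREREREREREREREREREREREREREREREiIiIiIiIiIRERERERERERERERERERERERERERERERERIiIiIiIiIhERERERERERERERERERERERERERERERERESIiIiIiIiERERERERERERERERERERERERERERERERERESIiIiIiIREREREREREREREREREREREREREREREREREREiIiIiIhERERERERERERERERERERERERERERERERERERIiIiIiERERERERERERERERERERERERERERERERERERERIiIiIRERERERERERERERERERERERERERERERERERERESIiIhEREREREREREREREREREREREREREREREREREREREiIiEREREREREREREREREREREREREREREREREREREREREiIRERERERERERERERERERERERERERERERERERERERERIhERERERERERERERERERERERERERERERERERERERERERERERERERERERERERERERERERERERERERERERERERERERERERERERERERERERERERERERERERERERERERERERERERERERERERERERERERERERERERERERERERERERERERERERERERERERERERERERERERERERERERERERERERERERERERERERERERERERERERERERERERERERERERERERERERERERERERERERERERERERERERERERERERERERERERERERERERERERERERERERERERERERERERERERERERERERERERERERERERERERERERERERERERERERERERERERERERERERERERERERERERERERERERERERERERERERERERERERERERERERERERERERERERERERERERERERERERERERERERERERERERERERERERERERERERERERERERERERERERERERERERERERERERERERERERERERERERERERERERERERERERERERERERERERERERERERERERERERERERERERERERERERERERERERERERERERERERERERERERERERERERERERERERERERERERERERERERERERERERERERERER"/>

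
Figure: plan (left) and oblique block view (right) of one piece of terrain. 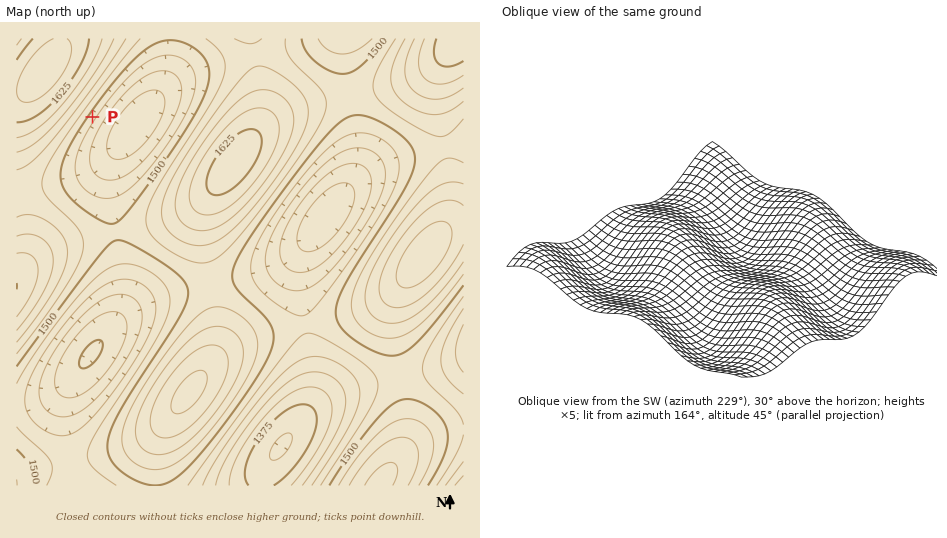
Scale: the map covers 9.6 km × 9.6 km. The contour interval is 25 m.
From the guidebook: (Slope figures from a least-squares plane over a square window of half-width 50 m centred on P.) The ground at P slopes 9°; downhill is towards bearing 124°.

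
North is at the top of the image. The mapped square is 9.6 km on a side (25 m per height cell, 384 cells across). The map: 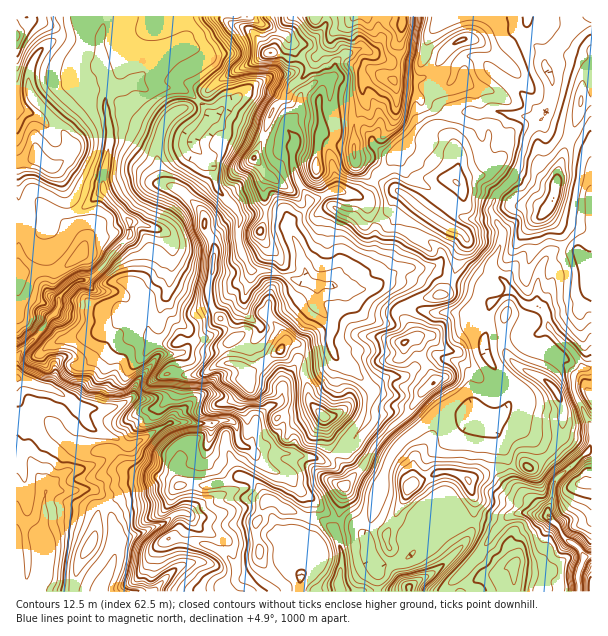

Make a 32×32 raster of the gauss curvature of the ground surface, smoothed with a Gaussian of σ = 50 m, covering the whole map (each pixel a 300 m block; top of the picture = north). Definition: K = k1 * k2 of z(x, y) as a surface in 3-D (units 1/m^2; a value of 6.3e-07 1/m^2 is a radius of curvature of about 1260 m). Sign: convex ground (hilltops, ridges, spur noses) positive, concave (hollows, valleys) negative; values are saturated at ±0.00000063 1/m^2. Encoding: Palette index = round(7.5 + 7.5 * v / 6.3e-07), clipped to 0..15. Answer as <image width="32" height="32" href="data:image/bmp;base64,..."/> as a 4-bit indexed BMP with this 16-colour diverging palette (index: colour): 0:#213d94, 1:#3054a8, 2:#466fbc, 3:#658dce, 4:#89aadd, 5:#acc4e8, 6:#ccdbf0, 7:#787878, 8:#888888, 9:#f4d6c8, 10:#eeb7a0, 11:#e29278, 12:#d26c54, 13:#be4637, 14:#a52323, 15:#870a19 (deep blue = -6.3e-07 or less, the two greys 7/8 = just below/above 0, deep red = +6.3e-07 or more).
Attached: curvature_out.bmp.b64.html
<image width="32" height="32" href="data:image/bmp;base64,Qk12AgAAAAAAAHYAAAAoAAAAIAAAACAAAAABAAQAAAAAAAACAAATCwAAEwsAABAAAAAAAAAAlD0hAKhUMAC8b0YAzo1lAN2qiQDoxKwA8NvMAHh4eACIiIgAyNb0AKC37gB4kuIAVGzSADdGvgAjI6UAGQqHAHeHc4aId4d3eGgfXHeHh5mHeHiZeKdoeImIVXN3iXfoiIiYX7WGiXiIeJeIp4eJ8Hd3iGWIZ2mIeIeHd3VphwiHd3d5HGiGd2NGdIh1dS+GiHiHd8eHiJiJ+YyZmohg+Ih4eBxnhqaIbFdZV2pR+mp3d3aXt2ZXZ3OVl4h3daOZeHeHdb9fdnaUiUl3iId3lHiHdJqUCQn1v3eWZ4iId5iIdWfhNfUFN4ikiGp4eIiWdlbLH6Tl/rhpdoeeZ3eJqC9eZnTzx4RheYaXWEZ3hmZPZnh3N3V32Ih4emend4iH8JWHd4dyplpHd3ebh3eHeImliHd3XIlYh3iHVmh6h4iETwV4iJiIt3iHeF6XdneHhK8NmHdXhziHiIeGSHeHiId52HeJqXeHd4d4iEeHeIh4iGh5ewkud3eHh4iPSGhoeHeKdpf3aoiXeHd4dXmJaHh2Y3dwl4Ozenloh3h7and4Z6eLiGOmhmZleneWd3inaJh3h2iFpYTx91d4d4iHaHh7Znd5h7uHValYiId4eGiIiGeIeHiBeIdndoeHiHh4hnd3d6t4eth3d4t3eId4eIiHd3dnaJwol3h3Z3d4d3hYiHh3hnC9w1qXqleIiHh3iIh3h3eLbDSVaWG3iHh4d5l3eHeIeHSZaImHZ5pnd3hoaHiIh3prKMeXbmh2eIh3"/>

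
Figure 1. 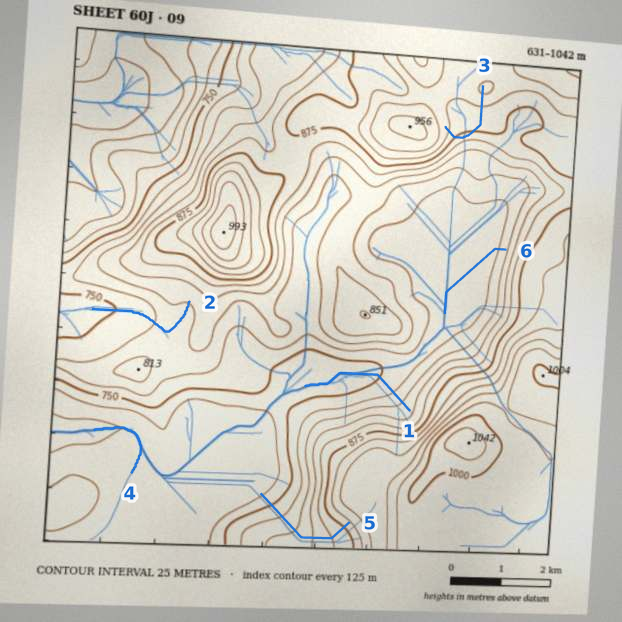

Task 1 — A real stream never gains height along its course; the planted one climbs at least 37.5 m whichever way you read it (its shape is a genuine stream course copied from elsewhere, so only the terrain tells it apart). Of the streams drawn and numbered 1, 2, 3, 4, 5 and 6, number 3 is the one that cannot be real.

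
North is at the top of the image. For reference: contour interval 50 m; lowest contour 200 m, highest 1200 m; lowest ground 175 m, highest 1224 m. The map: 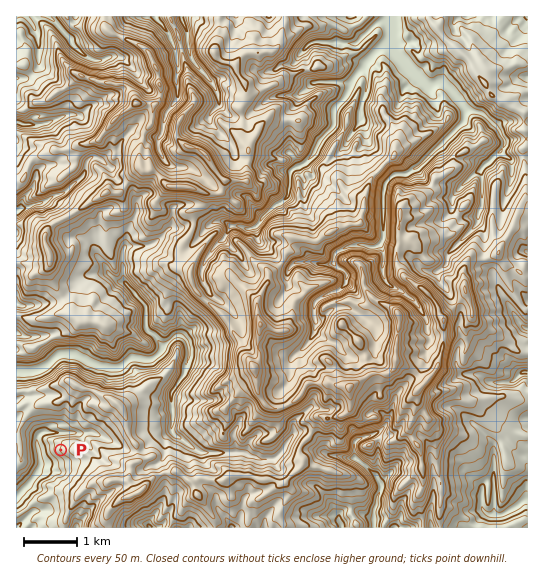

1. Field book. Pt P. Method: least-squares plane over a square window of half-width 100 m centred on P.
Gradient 21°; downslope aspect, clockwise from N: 254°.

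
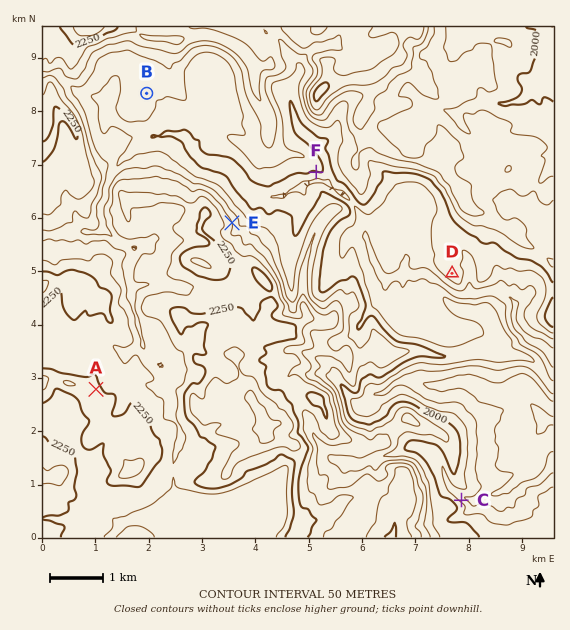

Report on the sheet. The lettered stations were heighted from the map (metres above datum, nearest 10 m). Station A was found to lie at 2280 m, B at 2060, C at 1930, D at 1960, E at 2150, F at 2000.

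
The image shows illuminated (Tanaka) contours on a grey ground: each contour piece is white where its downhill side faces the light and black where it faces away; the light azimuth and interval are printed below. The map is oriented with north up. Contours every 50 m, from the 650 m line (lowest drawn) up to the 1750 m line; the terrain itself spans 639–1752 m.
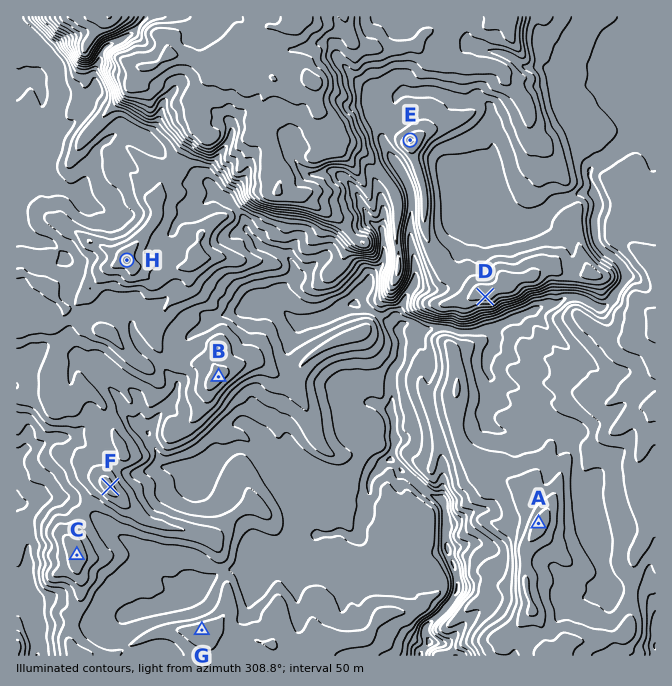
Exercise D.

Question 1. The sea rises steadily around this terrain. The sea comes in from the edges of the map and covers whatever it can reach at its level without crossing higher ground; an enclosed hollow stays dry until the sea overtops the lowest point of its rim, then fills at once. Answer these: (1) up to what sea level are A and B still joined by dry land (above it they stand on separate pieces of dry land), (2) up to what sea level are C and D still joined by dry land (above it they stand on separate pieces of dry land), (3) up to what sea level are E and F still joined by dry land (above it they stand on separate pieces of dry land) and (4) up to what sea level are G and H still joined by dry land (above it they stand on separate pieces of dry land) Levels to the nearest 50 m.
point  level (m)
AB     1050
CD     1000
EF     1100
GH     950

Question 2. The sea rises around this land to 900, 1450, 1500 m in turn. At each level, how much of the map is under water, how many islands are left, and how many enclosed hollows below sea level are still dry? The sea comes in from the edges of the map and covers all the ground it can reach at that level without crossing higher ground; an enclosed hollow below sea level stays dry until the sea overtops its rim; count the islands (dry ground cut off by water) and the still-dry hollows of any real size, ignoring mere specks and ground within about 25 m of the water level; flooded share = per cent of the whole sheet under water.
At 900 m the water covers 12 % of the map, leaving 0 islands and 0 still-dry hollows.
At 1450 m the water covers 90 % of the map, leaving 0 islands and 0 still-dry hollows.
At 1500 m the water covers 91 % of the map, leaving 0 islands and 0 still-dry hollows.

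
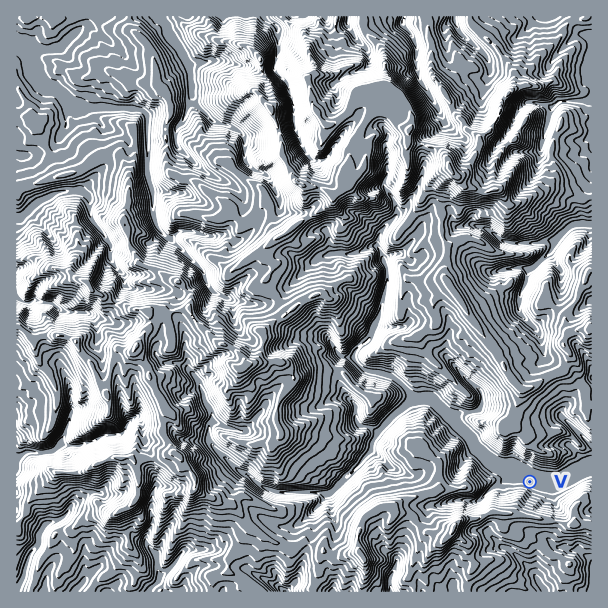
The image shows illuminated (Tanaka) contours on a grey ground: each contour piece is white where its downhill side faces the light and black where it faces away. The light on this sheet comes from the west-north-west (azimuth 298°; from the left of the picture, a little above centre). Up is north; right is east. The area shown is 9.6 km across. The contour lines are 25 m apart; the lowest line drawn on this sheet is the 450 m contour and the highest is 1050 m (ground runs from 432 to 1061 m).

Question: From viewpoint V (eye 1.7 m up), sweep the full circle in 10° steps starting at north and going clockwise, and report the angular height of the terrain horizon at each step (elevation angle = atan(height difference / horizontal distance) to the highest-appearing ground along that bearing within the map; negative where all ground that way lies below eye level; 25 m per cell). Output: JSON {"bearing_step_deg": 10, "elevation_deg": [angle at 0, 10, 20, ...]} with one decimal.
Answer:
{"bearing_step_deg": 10, "elevation_deg": [19.5, 20.2, 20.5, 19.4, 17.1, 13.5, 7.0, 1.6, -0.2, 2.8, 9.4, 11.8, 13.0, 12.7, 12.4, 15.8, 18.5, 20.2, 21.5, 22.2, 22.9, 24.6, 22.3, 18.4, 15.5, 9.9, 11.8, 11.8, 9.3, 7.8, 5.6, 5.3, 9.7, 15.3, 15.6, 18.2]}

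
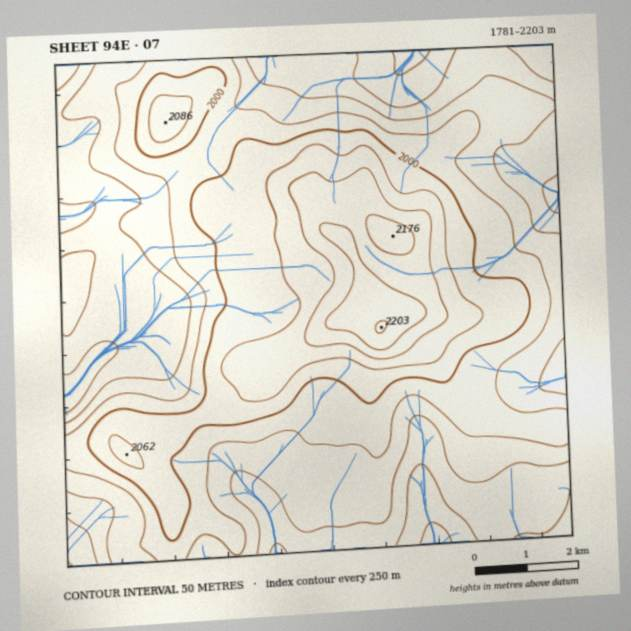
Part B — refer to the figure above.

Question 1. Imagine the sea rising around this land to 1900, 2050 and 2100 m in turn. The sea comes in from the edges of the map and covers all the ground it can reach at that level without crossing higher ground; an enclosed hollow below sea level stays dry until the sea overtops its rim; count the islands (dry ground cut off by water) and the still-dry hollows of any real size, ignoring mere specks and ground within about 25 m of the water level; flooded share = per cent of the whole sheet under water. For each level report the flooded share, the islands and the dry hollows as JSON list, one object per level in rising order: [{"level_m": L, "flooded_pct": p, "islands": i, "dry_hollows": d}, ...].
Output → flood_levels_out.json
[{"level_m": 1900, "flooded_pct": 26, "islands": 0, "dry_hollows": 0}, {"level_m": 2050, "flooded_pct": 84, "islands": 2, "dry_hollows": 0}, {"level_m": 2100, "flooded_pct": 92, "islands": 1, "dry_hollows": 0}]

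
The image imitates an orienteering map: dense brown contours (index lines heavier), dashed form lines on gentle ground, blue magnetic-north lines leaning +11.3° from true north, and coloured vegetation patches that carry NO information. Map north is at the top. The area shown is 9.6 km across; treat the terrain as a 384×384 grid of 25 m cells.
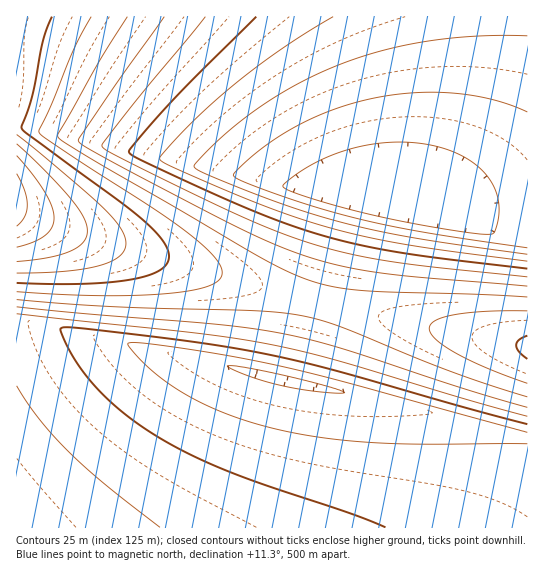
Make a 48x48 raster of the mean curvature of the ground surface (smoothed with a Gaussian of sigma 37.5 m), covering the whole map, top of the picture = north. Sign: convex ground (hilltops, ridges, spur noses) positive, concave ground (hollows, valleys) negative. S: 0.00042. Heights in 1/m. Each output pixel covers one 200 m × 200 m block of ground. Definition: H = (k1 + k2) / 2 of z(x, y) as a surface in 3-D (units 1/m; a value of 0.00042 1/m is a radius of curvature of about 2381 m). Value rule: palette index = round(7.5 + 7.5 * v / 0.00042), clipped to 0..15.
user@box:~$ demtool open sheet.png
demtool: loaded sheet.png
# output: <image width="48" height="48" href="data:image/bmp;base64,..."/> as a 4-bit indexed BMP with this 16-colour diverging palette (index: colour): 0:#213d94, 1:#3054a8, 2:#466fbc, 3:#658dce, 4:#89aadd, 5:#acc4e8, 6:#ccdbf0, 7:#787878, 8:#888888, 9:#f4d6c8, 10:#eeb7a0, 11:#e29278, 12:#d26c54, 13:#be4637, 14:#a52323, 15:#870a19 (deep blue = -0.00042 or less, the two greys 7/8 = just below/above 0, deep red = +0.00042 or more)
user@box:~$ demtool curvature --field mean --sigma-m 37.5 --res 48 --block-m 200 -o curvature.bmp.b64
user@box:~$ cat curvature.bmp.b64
<image width="48" height="48" href="data:image/bmp;base64,Qk32BAAAAAAAAHYAAAAoAAAAMAAAADAAAAABAAQAAAAAAIAEAAATCwAAEwsAABAAAAAAAAAAlD0hAKhUMAC8b0YAzo1lAN2qiQDoxKwA8NvMAHh4eACIiIgAyNb0AKC37gB4kuIAVGzSADdGvgAjI6UAGQqHAIiIiIiIiIiIiIiIiIiIiIiIiIiIiIiIiIiIiIiIiIiIiIiIiIiIiIiIiIiIiIiIiIiIiIiIiIiIiIiIiIiIiIiIiIiIiIiIiIiIiIiIiIiIiIiIiIiIiIiIiIiIiIiIiIiIiIiIiIiIiIiIiIiIiIiIiIiIiIiIiIiIiIiIiIiIiIiIiIiIiIiIiIiIiIiIiIiIiIiIiIiIiIiIiIiIiIiIiIiIiIiIiIiIiIiIiIiIiIiIiIiIiIiIiIiIiIiIiIiIiIiIiIiIiIiIiIiIiIiIiIiIiIiHZIiIiIiIiIiIiIiIiIiIiIiIiIiId1MAAoiIiIiIiIiIiIiIiIiIiIiIiHdCABRomYiIiIiIiIiIeIiIiIiIiId2MQAleJmZmYiIiHd3d3d3d3d3d3d3dSAANoiZmZmZmYh3d3d3d3d3d3d3d2QQAUeJmZmZmZmZmXd3d3d3d3d3d3dTAAJXiZmZmZmZmZmZmXd3d3d3d3d2UgATaImZmZmZmZmZmZmZmXd3d3d3djEAJXiIiZmZmZmZmZmZmZmZmXd3d3UgADaIiIiIiIiImZmZmZmZmZmZmXdkEAFHiIiIiIiIiIiIiIiZmZmZmZmZmQACV4iZiIiIiIiIiIiIiIiIiZmZmZmZmWiImZmZiIiIiIiIiIiIiIiIiIiZmZmZmYiZmZmYiIiIiIiIiIiIiIiIiIiImZmZmYiImZmYiIiIiIiIiIiIiIiIiIiIiImZmYiIiIiIiIiIiIiIiIiIiIiIiIiIiIiJmYiIiIiIiIiIiIiIiIiIiIiIiIiIiIiIiYiIiIiIiIiIiIiIiIiIiIiIiIiIiIiIiIiIiIiIiIiIiIiIiIiIiIiIiIiIiIh1IIiIiIiIiIiIiIiIiIiIiIiIiIiIdBABRoiIiIiIiIiIiIiIiIiIiIiIiGMAAld3d4iIiIiIiIiIiIiIiIiIiIdSAANnd3d3d4iIiIiIiIiIiIiIiIiGMQAUZ3d3d3d3d4iIiIiIiIiIiIiIdSAAJXd3d3d3d3d3d4iIiIiIiIiIiHQQATZ3d3d3d3d3d3d3d5iIiIiIiIhjAAJWd3d3d3d3d3d3d3d3d5mIiIiHUgADZ3d3d3d3d3d3d3d3d3d3d5mYh0EAFGd3d3d3d3d3d3d3d3d3d3d3d4YwACV3d3d3d3d3d3d3d3d3d3d3d3d3dwFGd3d3d3d3d3d3d3d3d3d3d3d3d3d3d4iIh3d3d3d3d3d3d3d3d3d3d3d3d3d3d4iIiHd3d3d3d3d3d3d3d3d3d3d3d3d3d4iIiHd3d3d3d3d3d3d3d3d3d3d3d3d3d4iIiId3d3d3d3d3d3d3d3d3d3d3d3d3d4iIiIh3d3d3d3d3d3d3d3d3d3d3d3d3d4iIiIh3d3d3d3d3d3d3d3d3d3d3d3d4iIiIiIiId3d3d3d3eIiIiIiIiIiIiIiIiIiIiIiIiIiId4iIiIiIiIiIiIiIiIiIiHeIiIiIiIiIiIiIiIiIiIiIiIiIiIiIiHiIiIiIiIiIiIiIiIiIiIiIiIiIiIiIiA=="/>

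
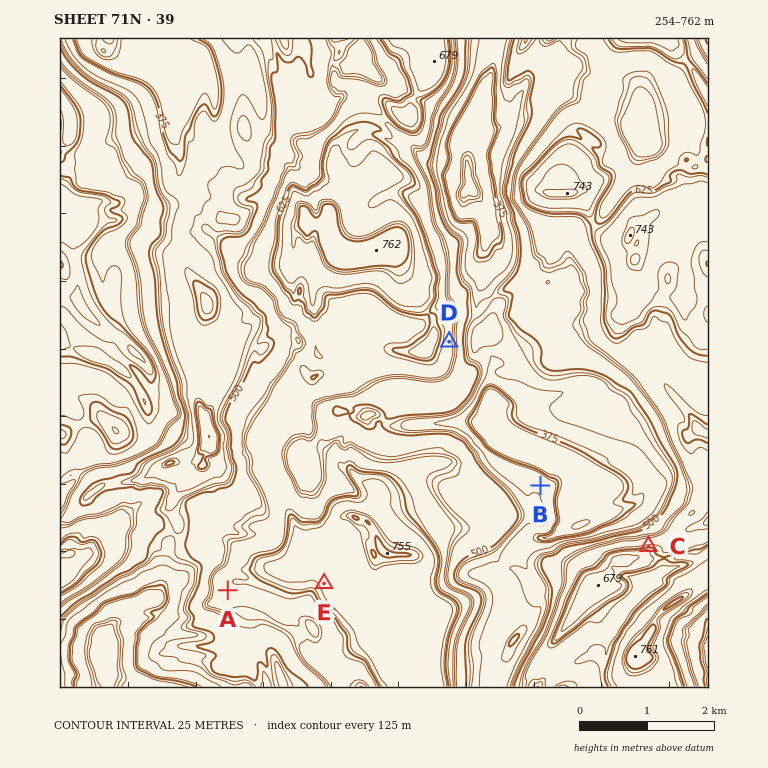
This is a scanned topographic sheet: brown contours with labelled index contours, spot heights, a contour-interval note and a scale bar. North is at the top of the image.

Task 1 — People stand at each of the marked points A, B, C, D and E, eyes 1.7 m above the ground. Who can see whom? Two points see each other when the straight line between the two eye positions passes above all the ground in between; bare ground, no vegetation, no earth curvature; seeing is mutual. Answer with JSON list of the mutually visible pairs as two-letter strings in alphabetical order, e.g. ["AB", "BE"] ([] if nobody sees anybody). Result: ["BC", "BD", "CD"]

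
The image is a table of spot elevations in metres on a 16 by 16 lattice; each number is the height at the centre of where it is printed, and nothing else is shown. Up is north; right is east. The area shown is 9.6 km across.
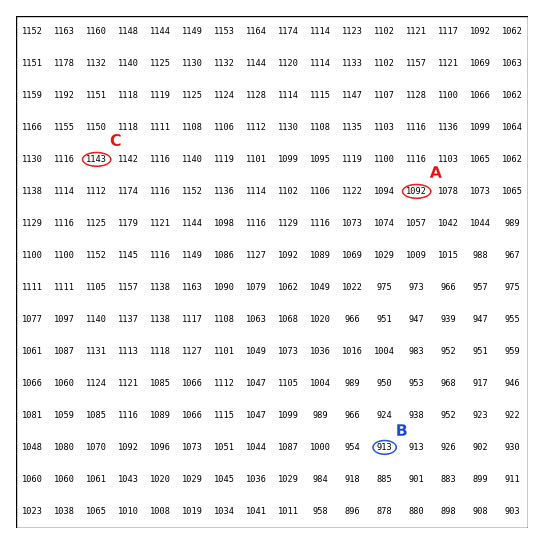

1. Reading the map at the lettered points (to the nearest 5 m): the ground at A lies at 1090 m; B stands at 915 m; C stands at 1145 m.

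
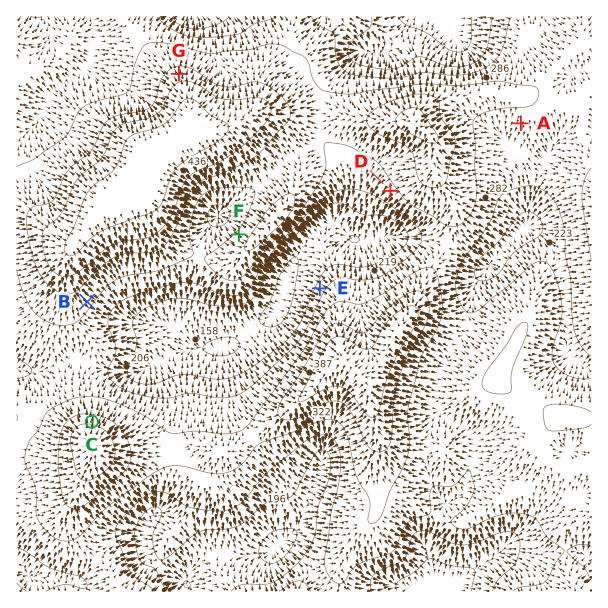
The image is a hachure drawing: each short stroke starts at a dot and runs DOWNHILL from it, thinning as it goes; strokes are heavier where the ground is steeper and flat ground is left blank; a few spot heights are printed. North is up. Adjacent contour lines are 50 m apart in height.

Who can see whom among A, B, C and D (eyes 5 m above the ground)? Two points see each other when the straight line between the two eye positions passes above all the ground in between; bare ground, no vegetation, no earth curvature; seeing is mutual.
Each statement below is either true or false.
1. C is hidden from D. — false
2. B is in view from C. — true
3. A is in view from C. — false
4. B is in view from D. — false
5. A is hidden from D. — true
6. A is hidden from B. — true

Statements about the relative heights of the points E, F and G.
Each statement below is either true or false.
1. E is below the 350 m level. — true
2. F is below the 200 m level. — false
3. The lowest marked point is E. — true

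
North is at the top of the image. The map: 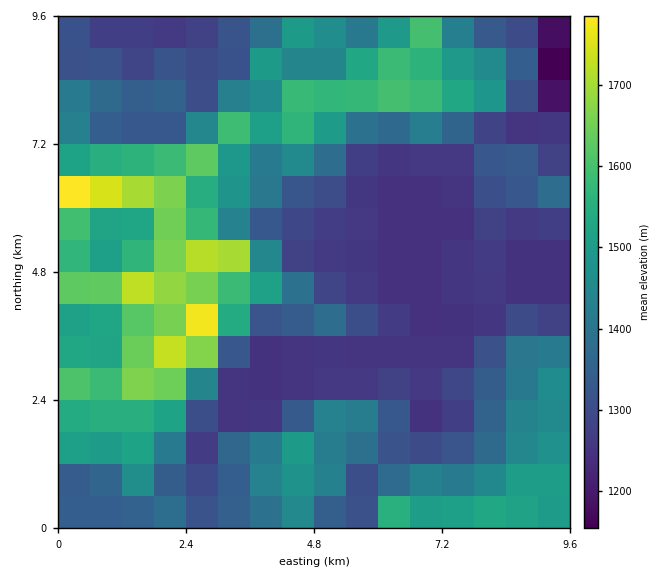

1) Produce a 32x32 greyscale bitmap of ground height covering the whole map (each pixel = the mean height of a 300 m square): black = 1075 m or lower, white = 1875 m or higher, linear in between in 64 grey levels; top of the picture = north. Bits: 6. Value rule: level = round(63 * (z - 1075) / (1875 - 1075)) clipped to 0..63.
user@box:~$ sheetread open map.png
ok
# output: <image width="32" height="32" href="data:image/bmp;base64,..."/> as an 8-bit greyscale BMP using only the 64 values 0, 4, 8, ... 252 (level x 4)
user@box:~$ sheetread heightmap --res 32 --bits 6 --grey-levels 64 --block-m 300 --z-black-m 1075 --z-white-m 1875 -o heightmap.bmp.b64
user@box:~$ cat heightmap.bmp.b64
<image width="32" height="32" href="data:image/bmp;base64,Qk02CAAAAAAAADYEAAAoAAAAIAAAACAAAAABAAgAAAAAAAAEAAATCwAAEwsAAAABAAAAAAAAAAAAAAEBAQACAgIAAwMDAAQEBAAFBQUABgYGAAcHBwAICAgACQkJAAoKCgALCwsADAwMAA0NDQAODg4ADw8PABAQEAAREREAEhISABMTEwAUFBQAFRUVABYWFgAXFxcAGBgYABkZGQAaGhoAGxsbABwcHAAdHR0AHh4eAB8fHwAgICAAISEhACIiIgAjIyMAJCQkACUlJQAmJiYAJycnACgoKAApKSkAKioqACsrKwAsLCwALS0tAC4uLgAvLy8AMDAwADExMQAyMjIAMzMzADQ0NAA1NTUANjY2ADc3NwA4ODgAOTk5ADo6OgA7OzsAPDw8AD09PQA+Pj4APz8/AEBAQABBQUEAQkJCAENDQwBEREQARUVFAEZGRgBHR0cASEhIAElJSQBKSkoAS0tLAExMTABNTU0ATk5OAE9PTwBQUFAAUVFRAFJSUgBTU1MAVFRUAFVVVQBWVlYAV1dXAFhYWABZWVkAWlpaAFtbWwBcXFwAXV1dAF5eXgBfX18AYGBgAGFhYQBiYmIAY2NjAGRkZABlZWUAZmZmAGdnZwBoaGgAaWlpAGpqagBra2sAbGxsAG1tbQBubm4Ab29vAHBwcABxcXEAcnJyAHNzcwB0dHQAdXV1AHZ2dgB3d3cAeHh4AHl5eQB6enoAe3t7AHx8fAB9fX0Afn5+AH9/fwCAgIAAgYGBAIKCggCDg4MAhISEAIWFhQCGhoYAh4eHAIiIiACJiYkAioqKAIuLiwCMjIwAjY2NAI6OjgCPj48AkJCQAJGRkQCSkpIAk5OTAJSUlACVlZUAlpaWAJeXlwCYmJgAmZmZAJqamgCbm5sAnJycAJ2dnQCenp4An5+fAKCgoAChoaEAoqKiAKOjowCkpKQApaWlAKampgCnp6cAqKioAKmpqQCqqqoAq6urAKysrACtra0Arq6uAK+vrwCwsLAAsbGxALKysgCzs7MAtLS0ALW1tQC2trYAt7e3ALi4uAC5ubkAurq6ALu7uwC8vLwAvb29AL6+vgC/v78AwMDAAMHBwQDCwsIAw8PDAMTExADFxcUAxsbGAMfHxwDIyMgAycnJAMrKygDLy8sAzMzMAM3NzQDOzs4Az8/PANDQ0ADR0dEA0tLSANPT0wDU1NQA1dXVANbW1gDX19cA2NjYANnZ2QDa2toA29vbANzc3ADd3d0A3t7eAN/f3wDg4OAA4eHhAOLi4gDj4+MA5OTkAOXl5QDm5uYA5+fnAOjo6ADp6ekA6urqAOvr6wDs7OwA7e3tAO7u7gDv7+8A8PDwAPHx8QDy8vIA8/PzAPT09AD19fUA9vb2APf39wD4+PgA+fn5APr6+gD7+/sA/Pz8AP39/QD+/v4A////AFhYXFxcYGhsWExYZGBoeHRQRERUkLSYhIyUlJCMiISIUFBQTExUXFRASExUXGhwfGxUSEh8nIx8gIiMkJCMhIhESExMYHxsRDxMUFBkeHSEgGhMSGh4fHhwdHiAjIyIiFxgaGiAkGg8PFBcXHB4fIh4YExESFBgcGRgaHSEiIiIkJCIhIiMgEg4RFxsdHSEiHBcVFRQREhcWFRcaHiAgICEgICQkIyMXDw4SFxcZHyMfGxscFxEODxESFRgbHR4fICIiJiYjIx8UDg4PDw8UHSEeHh0WEA0NDhAUGBseHh8nKyYnKCUkJRkODQ0NDQ4TGRoZGRgSDg0OEhQYGx0dHisuKicrLCsnIRENDQ0NDQ4ODw8QEhMPDQ8TExcaHB0fKSYnKC8zNC4oGg4NDQ0ODg4ODQ0NDhAODhIUFRgbHiAmIyMkLTA3Ni4mEw4NDQ4ODw4ODQ0NDg4ODhIVGBsfGyQjIyMrKy4zNTEeEA4NDg4ODg4ODw4NDQ4ODxQZHB0UIyMjIygpKi83OS4YEA8QERMWFRARDw0NDQ0ODxQYFg8jIyMmLi0tMTY1LSAZFRcbHBsVDw4ODQ0NDg4ODg4ODSYmKC8zNDEuLi8oISEcHBgSERAODQ0NDQ0OEA4NDQ0NMTEtKzA2Mi4tLS8pJiceERAQDw4NDQ0NDQ8QDg0NDQ0qLCUiJi8xMTEzNy8nHxMPDw4ODg0NDQ0NDxANDQ0NDSIjISEhJSksMTU0Kx0SDw8PDw8ODQ0NDQ0OEQ4NDQ0NIyIhISEjKy4rJyIaExEREA8PDw4NDQ0NDQ0PEQ4NDQ4yLCcjIyctLykiHBgWFhMQDw8PDg0NDQ0NDQ4SEQ8QEzo6My0sLi8rJiQhHBsZExEQEA8NDQ0NDQ0PEBAUFhkcMzk8NzY2MywlJSUeHBkWFRUSEA4NDQ0NDQ4TFhISFRYmKzEsLTExMC4oJB0aGR0cGhUQDg0NDQ4ODhIYFxEQEB0eHxobIB8hLC0iHxwcHyAdFREQDw4PEBAOERUWFBEQHRkXFBQUFBQcKCcoIyEiJiUbFhcVFBYZFhEODxAQEBAeHBYUExUWEhQdKCwkISgqJx8bHBoaHyEcFxQRDQoLDxwfGRQUFxgSERQeIyEcKS0oJyQlJCcqJSAfHh0WDAgLFxgaFhQXGhUREhYaIRshKCUoKSstLSonKSkkIxsNBwkUExYYFBMWFRMSEhgkIxsbHB4hJCkqJyIoJiIhGw0GBhMPDw8PDQ8SEhAQEhskIhsaHyUmJycrJRwaGRscDwYHFREPDg0NDQ8OEBATFxwhIx0bHRwgJCsoHxgUExkRBgoTEhERERMSDRATFBYXGR0kJh0ZGB0kKiceGhcSEA4FDA="/>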